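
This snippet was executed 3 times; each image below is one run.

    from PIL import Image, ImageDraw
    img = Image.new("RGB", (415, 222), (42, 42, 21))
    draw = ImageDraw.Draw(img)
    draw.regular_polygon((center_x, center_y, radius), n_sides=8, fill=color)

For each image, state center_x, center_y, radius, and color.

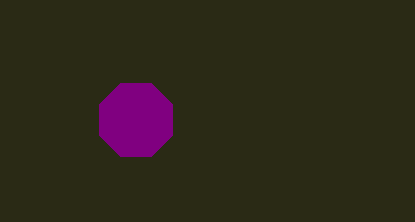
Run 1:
center_x = 136, center_y = 120, radius = 40, color = 'purple'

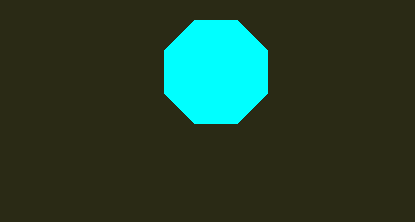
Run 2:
center_x = 216; center_y = 72; radius = 56; color = 'cyan'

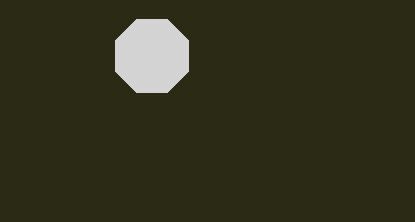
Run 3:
center_x = 152; center_y = 56; radius = 40; color = 'lightgray'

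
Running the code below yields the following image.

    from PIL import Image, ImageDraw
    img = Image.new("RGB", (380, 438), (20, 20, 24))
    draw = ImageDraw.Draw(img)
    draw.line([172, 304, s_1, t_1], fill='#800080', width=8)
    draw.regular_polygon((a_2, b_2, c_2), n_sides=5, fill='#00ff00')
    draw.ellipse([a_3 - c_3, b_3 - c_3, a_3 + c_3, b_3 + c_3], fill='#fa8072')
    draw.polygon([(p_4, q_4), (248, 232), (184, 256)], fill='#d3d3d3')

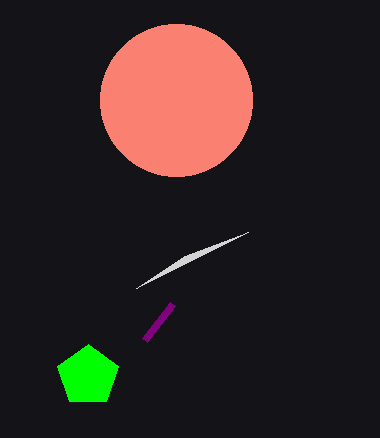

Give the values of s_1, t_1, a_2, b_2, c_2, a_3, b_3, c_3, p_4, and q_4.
s_1 = 144
t_1 = 340
a_2 = 88
b_2 = 376
c_2 = 32
a_3 = 176
b_3 = 100
c_3 = 76
p_4 = 136
q_4 = 288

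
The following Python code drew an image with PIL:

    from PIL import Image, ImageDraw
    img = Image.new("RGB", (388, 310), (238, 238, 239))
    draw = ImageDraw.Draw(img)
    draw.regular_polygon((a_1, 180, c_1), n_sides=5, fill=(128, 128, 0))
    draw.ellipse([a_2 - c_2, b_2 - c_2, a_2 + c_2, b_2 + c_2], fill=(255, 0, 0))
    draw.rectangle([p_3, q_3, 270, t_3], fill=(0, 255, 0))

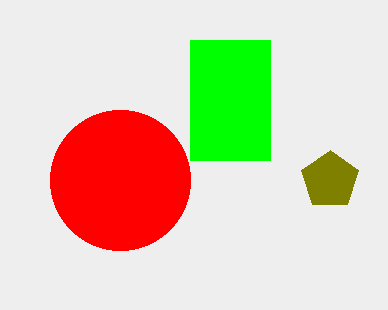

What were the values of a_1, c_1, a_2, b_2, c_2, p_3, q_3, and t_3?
a_1 = 330
c_1 = 30
a_2 = 120
b_2 = 180
c_2 = 70
p_3 = 190
q_3 = 40
t_3 = 160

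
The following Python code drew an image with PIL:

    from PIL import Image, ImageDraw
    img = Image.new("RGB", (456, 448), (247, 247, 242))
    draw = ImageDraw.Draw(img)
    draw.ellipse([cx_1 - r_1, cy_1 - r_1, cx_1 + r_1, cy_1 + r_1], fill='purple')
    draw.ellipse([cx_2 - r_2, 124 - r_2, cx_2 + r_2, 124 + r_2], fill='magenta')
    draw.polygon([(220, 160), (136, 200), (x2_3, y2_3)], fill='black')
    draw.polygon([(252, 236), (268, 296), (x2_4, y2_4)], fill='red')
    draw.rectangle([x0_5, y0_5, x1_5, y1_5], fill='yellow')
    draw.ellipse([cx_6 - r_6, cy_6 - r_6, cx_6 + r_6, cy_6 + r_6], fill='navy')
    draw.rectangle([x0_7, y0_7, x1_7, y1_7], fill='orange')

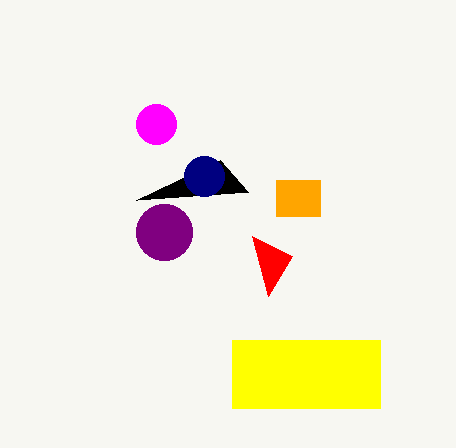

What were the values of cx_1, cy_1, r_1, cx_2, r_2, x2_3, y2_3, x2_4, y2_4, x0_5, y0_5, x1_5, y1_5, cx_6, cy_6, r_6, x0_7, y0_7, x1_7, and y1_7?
cx_1 = 164
cy_1 = 232
r_1 = 28
cx_2 = 156
r_2 = 20
x2_3 = 248
y2_3 = 192
x2_4 = 292
y2_4 = 256
x0_5 = 232
y0_5 = 340
x1_5 = 380
y1_5 = 408
cx_6 = 204
cy_6 = 176
r_6 = 20
x0_7 = 276
y0_7 = 180
x1_7 = 320
y1_7 = 216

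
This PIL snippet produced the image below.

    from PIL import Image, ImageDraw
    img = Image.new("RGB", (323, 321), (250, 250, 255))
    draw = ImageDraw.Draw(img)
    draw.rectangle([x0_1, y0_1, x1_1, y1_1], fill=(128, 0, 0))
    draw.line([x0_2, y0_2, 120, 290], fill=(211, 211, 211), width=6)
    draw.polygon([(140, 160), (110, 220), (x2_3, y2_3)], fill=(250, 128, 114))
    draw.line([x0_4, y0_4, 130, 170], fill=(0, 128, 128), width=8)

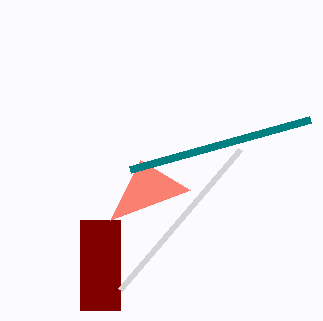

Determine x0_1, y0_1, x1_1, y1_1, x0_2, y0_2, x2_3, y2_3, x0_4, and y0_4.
x0_1 = 80
y0_1 = 220
x1_1 = 120
y1_1 = 310
x0_2 = 240
y0_2 = 150
x2_3 = 190
y2_3 = 190
x0_4 = 310
y0_4 = 120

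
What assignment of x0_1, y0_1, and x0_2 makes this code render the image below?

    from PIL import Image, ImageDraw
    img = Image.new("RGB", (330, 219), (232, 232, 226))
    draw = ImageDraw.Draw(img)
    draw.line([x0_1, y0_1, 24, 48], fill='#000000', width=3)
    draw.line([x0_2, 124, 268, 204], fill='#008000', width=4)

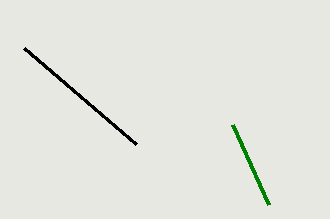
x0_1 = 136
y0_1 = 144
x0_2 = 232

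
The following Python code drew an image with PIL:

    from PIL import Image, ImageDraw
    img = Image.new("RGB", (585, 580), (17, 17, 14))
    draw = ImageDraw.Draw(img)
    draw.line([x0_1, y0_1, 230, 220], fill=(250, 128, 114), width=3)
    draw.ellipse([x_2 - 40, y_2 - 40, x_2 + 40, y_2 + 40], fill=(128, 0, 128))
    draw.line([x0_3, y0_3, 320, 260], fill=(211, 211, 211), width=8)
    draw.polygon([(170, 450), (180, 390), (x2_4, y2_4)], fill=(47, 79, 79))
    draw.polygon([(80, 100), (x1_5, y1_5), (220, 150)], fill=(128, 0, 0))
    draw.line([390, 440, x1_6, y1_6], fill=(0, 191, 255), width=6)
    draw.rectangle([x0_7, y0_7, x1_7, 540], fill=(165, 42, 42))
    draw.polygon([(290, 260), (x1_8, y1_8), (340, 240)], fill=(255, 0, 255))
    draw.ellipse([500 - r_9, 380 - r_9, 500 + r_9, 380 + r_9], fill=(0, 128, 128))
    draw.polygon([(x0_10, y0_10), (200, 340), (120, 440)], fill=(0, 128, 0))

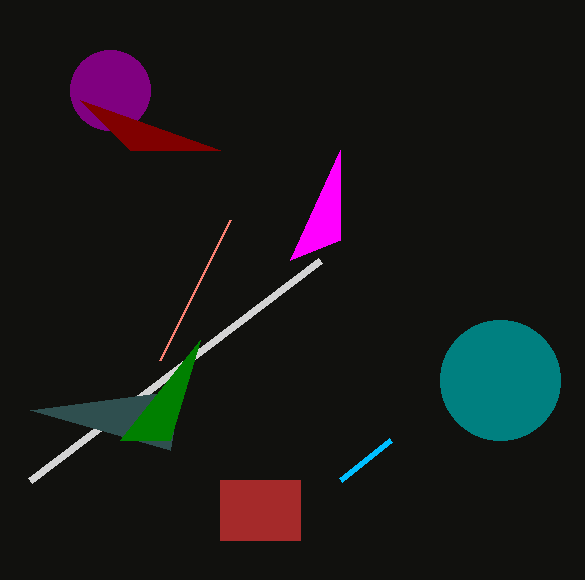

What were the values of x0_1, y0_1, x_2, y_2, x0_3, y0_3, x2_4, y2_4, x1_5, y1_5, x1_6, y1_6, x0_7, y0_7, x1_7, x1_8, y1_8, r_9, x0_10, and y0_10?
x0_1 = 160, y0_1 = 360, x_2 = 110, y_2 = 90, x0_3 = 30, y0_3 = 480, x2_4 = 30, y2_4 = 410, x1_5 = 130, y1_5 = 150, x1_6 = 340, y1_6 = 480, x0_7 = 220, y0_7 = 480, x1_7 = 300, x1_8 = 340, y1_8 = 150, r_9 = 60, x0_10 = 170, y0_10 = 440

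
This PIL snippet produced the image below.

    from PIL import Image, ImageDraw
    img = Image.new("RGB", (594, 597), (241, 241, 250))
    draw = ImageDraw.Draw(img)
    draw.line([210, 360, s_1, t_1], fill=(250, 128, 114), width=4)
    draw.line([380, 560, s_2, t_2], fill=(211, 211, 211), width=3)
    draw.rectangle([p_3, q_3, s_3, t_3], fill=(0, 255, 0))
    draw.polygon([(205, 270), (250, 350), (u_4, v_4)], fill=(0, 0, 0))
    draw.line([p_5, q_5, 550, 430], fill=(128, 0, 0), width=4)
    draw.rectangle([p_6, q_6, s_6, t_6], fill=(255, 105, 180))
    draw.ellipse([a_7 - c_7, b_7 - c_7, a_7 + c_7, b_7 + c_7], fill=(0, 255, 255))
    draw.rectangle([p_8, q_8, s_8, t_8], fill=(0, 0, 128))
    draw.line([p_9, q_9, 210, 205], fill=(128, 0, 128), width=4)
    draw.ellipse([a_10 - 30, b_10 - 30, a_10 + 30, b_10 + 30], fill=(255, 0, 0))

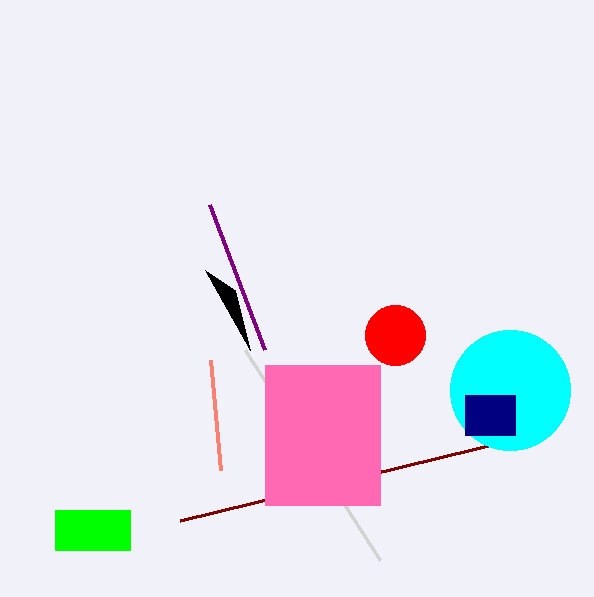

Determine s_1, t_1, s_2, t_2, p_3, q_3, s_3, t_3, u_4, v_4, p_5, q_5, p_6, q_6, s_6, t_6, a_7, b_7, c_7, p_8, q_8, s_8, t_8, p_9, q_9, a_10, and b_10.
s_1 = 220
t_1 = 470
s_2 = 245
t_2 = 350
p_3 = 55
q_3 = 510
s_3 = 130
t_3 = 550
u_4 = 235
v_4 = 290
p_5 = 180
q_5 = 520
p_6 = 265
q_6 = 365
s_6 = 380
t_6 = 505
a_7 = 510
b_7 = 390
c_7 = 60
p_8 = 465
q_8 = 395
s_8 = 515
t_8 = 435
p_9 = 265
q_9 = 350
a_10 = 395
b_10 = 335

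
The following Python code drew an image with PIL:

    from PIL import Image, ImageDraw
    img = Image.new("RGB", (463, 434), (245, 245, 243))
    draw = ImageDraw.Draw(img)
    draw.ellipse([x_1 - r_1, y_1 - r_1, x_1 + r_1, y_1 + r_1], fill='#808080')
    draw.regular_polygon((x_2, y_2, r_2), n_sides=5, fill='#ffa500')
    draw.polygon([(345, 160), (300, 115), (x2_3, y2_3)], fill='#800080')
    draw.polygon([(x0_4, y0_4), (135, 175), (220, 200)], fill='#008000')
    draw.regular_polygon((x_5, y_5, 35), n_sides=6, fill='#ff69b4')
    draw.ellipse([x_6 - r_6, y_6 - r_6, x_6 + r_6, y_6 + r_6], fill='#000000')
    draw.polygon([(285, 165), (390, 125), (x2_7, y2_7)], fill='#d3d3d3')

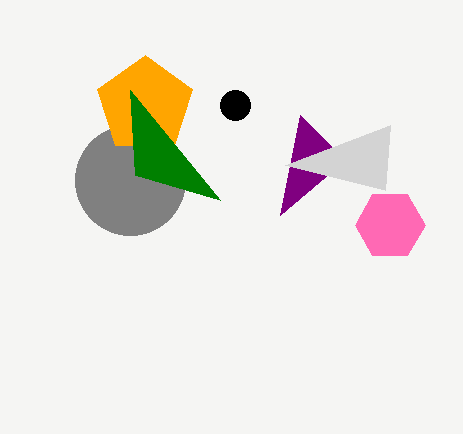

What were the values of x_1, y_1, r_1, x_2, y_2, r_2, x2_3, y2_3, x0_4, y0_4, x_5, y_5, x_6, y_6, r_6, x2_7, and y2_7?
x_1 = 130
y_1 = 180
r_1 = 55
x_2 = 145
y_2 = 105
r_2 = 50
x2_3 = 280
y2_3 = 215
x0_4 = 130
y0_4 = 90
x_5 = 390
y_5 = 225
x_6 = 235
y_6 = 105
r_6 = 15
x2_7 = 385
y2_7 = 190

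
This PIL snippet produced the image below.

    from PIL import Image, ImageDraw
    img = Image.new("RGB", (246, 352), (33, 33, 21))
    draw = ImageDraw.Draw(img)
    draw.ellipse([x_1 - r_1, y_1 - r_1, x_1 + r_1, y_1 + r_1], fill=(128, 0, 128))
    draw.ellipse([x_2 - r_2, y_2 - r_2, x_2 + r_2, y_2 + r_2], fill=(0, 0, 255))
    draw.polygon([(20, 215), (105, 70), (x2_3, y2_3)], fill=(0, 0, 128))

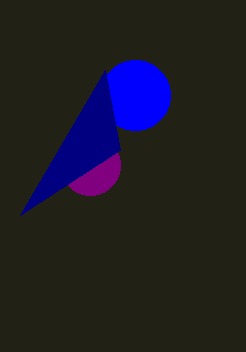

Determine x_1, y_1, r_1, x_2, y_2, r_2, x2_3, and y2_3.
x_1 = 90
y_1 = 165
r_1 = 30
x_2 = 135
y_2 = 95
r_2 = 35
x2_3 = 120
y2_3 = 150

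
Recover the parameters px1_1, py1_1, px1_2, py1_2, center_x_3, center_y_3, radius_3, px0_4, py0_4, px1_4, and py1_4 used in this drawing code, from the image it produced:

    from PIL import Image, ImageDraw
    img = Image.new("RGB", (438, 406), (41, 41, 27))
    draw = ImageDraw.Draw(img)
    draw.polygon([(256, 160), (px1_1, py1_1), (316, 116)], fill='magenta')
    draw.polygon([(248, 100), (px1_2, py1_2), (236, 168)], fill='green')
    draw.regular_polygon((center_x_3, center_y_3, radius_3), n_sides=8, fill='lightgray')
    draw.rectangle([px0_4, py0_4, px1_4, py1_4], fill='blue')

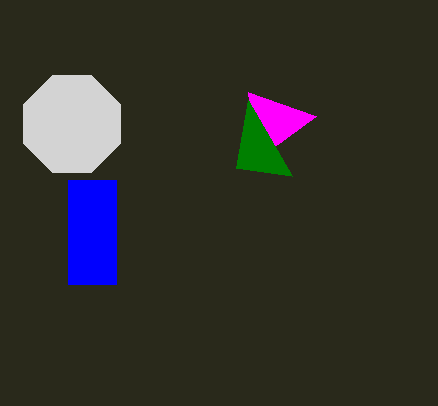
px1_1 = 248
py1_1 = 92
px1_2 = 292
py1_2 = 176
center_x_3 = 72
center_y_3 = 124
radius_3 = 52
px0_4 = 68
py0_4 = 180
px1_4 = 116
py1_4 = 284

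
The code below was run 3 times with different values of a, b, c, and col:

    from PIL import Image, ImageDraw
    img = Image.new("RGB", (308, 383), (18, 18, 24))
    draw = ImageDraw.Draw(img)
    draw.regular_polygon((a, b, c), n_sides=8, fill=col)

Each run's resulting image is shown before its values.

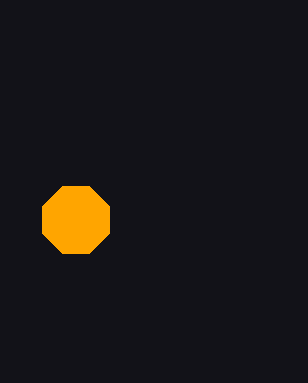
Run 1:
a = 76; b = 220; c = 36; col = 'orange'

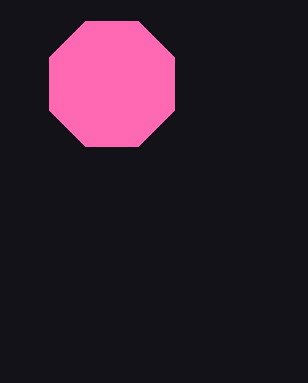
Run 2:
a = 112, b = 84, c = 68, col = 'hotpink'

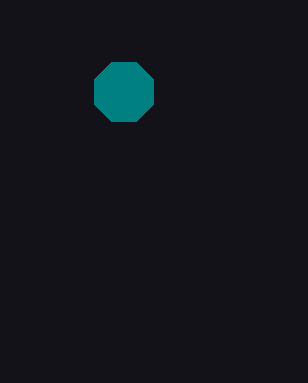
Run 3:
a = 124, b = 92, c = 32, col = 'teal'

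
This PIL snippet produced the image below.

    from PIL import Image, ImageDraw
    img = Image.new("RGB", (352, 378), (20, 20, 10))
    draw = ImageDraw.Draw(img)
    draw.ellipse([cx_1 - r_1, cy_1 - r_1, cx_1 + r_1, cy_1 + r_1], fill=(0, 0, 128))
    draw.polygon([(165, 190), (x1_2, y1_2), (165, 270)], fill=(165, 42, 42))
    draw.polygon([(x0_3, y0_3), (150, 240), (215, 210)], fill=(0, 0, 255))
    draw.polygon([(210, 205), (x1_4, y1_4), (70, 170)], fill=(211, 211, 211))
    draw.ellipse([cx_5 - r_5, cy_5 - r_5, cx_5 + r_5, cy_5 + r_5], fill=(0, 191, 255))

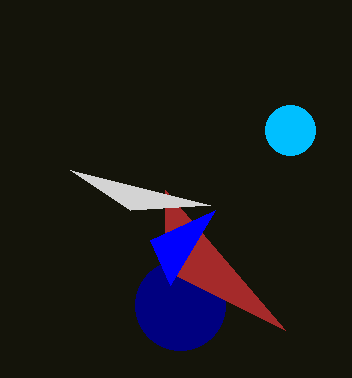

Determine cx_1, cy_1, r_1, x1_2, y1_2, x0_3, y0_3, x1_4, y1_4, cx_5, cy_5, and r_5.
cx_1 = 180
cy_1 = 305
r_1 = 45
x1_2 = 285
y1_2 = 330
x0_3 = 170
y0_3 = 285
x1_4 = 130
y1_4 = 210
cx_5 = 290
cy_5 = 130
r_5 = 25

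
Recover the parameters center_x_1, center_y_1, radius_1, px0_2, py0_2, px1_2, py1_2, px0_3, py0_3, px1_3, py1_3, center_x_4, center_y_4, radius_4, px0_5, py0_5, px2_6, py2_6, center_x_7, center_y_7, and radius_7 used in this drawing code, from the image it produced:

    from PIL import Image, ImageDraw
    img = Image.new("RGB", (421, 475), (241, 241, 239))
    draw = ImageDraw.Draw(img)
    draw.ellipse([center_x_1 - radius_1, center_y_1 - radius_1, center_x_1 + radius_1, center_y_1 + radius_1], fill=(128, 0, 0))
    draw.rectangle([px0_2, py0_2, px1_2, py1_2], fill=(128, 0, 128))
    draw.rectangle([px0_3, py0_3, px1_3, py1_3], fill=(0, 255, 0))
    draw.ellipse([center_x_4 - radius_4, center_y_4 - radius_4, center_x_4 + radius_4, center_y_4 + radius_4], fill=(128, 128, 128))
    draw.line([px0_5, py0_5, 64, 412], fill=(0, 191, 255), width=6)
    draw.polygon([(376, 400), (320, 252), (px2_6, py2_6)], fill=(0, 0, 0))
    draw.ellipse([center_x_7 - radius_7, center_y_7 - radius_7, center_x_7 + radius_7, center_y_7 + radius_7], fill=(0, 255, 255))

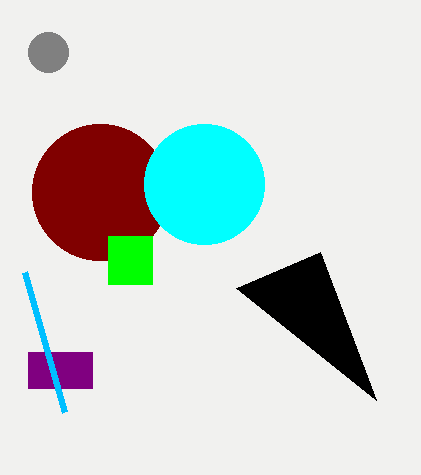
center_x_1 = 100, center_y_1 = 192, radius_1 = 68, px0_2 = 28, py0_2 = 352, px1_2 = 92, py1_2 = 388, px0_3 = 108, py0_3 = 236, px1_3 = 152, py1_3 = 284, center_x_4 = 48, center_y_4 = 52, radius_4 = 20, px0_5 = 24, py0_5 = 272, px2_6 = 236, py2_6 = 288, center_x_7 = 204, center_y_7 = 184, radius_7 = 60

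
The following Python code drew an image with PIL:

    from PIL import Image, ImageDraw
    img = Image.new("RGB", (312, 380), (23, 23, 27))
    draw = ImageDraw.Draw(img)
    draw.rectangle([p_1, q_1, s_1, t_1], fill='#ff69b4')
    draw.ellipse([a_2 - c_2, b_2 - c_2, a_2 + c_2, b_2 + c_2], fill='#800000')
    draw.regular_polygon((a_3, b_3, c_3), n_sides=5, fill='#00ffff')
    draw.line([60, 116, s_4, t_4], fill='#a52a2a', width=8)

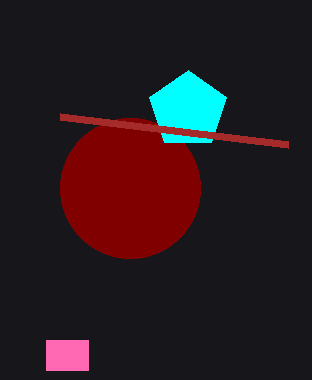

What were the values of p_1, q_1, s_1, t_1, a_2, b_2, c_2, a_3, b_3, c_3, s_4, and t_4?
p_1 = 46
q_1 = 340
s_1 = 88
t_1 = 370
a_2 = 130
b_2 = 188
c_2 = 70
a_3 = 188
b_3 = 110
c_3 = 40
s_4 = 288
t_4 = 144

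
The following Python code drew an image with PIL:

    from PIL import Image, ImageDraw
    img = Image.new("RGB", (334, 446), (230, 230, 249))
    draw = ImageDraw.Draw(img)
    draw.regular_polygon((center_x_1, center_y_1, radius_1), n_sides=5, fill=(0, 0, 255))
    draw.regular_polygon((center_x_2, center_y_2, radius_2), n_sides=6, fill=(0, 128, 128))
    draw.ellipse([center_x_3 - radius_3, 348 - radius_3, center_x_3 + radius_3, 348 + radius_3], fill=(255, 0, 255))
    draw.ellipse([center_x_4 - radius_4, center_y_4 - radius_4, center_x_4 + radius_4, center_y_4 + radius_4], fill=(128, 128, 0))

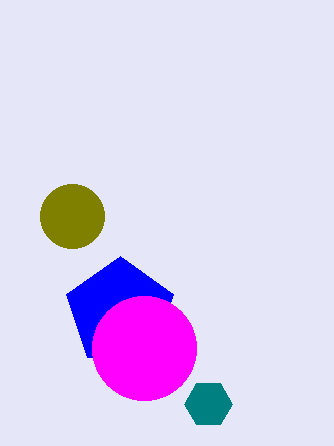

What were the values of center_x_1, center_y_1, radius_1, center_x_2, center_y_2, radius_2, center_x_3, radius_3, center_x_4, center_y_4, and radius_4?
center_x_1 = 120; center_y_1 = 312; radius_1 = 56; center_x_2 = 208; center_y_2 = 404; radius_2 = 24; center_x_3 = 144; radius_3 = 52; center_x_4 = 72; center_y_4 = 216; radius_4 = 32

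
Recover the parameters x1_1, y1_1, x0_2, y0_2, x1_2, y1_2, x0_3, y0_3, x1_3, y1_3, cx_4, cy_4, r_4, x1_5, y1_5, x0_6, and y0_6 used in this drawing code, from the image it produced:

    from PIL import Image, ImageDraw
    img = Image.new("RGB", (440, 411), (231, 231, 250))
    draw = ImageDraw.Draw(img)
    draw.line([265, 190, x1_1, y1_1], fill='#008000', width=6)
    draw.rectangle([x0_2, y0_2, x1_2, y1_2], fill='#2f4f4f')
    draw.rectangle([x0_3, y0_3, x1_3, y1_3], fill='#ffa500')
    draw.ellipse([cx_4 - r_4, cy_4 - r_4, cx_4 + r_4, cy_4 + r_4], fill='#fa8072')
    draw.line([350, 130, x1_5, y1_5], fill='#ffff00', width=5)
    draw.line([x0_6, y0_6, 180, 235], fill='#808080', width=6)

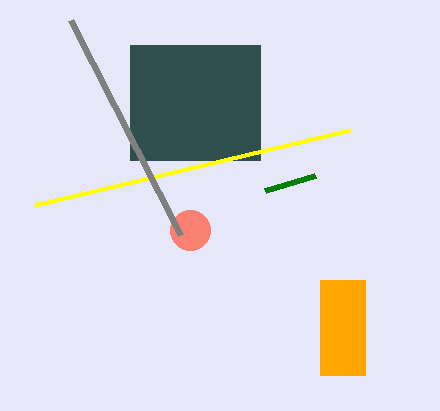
x1_1 = 315
y1_1 = 175
x0_2 = 130
y0_2 = 45
x1_2 = 260
y1_2 = 160
x0_3 = 320
y0_3 = 280
x1_3 = 365
y1_3 = 375
cx_4 = 190
cy_4 = 230
r_4 = 20
x1_5 = 35
y1_5 = 205
x0_6 = 70
y0_6 = 20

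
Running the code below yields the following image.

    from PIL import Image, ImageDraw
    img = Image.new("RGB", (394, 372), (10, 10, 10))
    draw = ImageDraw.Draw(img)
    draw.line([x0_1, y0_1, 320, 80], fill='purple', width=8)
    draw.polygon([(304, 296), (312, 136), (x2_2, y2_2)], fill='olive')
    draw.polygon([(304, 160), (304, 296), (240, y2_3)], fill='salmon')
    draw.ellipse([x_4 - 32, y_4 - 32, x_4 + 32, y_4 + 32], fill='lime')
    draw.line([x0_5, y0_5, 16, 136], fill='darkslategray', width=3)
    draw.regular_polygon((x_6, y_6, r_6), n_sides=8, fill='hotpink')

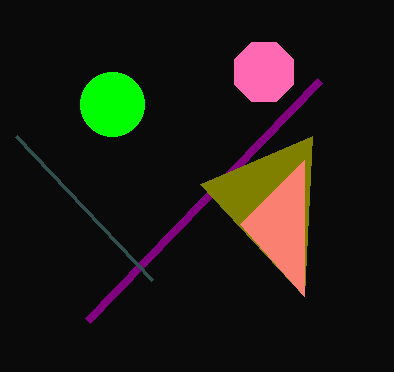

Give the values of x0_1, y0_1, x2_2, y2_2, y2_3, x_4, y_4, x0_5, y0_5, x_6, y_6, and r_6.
x0_1 = 88
y0_1 = 320
x2_2 = 200
y2_2 = 184
y2_3 = 224
x_4 = 112
y_4 = 104
x0_5 = 152
y0_5 = 280
x_6 = 264
y_6 = 72
r_6 = 32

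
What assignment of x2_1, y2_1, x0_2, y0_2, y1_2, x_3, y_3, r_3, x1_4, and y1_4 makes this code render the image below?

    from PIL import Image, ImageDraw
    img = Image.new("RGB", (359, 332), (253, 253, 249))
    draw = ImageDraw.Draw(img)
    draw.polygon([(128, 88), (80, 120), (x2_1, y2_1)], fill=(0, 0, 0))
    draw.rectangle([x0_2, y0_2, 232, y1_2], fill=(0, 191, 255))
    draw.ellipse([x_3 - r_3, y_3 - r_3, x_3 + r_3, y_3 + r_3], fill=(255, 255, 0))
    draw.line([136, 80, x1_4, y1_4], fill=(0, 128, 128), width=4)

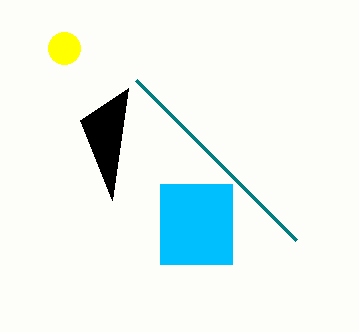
x2_1 = 112; y2_1 = 200; x0_2 = 160; y0_2 = 184; y1_2 = 264; x_3 = 64; y_3 = 48; r_3 = 16; x1_4 = 296; y1_4 = 240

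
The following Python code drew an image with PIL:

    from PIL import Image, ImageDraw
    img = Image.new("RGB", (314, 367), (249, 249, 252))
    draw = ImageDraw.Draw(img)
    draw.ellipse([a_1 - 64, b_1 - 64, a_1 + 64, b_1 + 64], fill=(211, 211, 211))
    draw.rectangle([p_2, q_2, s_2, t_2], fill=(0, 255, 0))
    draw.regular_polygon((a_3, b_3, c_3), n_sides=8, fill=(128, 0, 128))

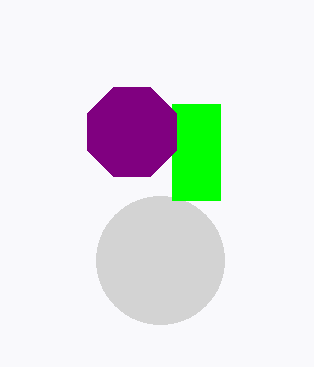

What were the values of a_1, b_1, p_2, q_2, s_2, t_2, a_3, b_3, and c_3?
a_1 = 160, b_1 = 260, p_2 = 172, q_2 = 104, s_2 = 220, t_2 = 200, a_3 = 132, b_3 = 132, c_3 = 48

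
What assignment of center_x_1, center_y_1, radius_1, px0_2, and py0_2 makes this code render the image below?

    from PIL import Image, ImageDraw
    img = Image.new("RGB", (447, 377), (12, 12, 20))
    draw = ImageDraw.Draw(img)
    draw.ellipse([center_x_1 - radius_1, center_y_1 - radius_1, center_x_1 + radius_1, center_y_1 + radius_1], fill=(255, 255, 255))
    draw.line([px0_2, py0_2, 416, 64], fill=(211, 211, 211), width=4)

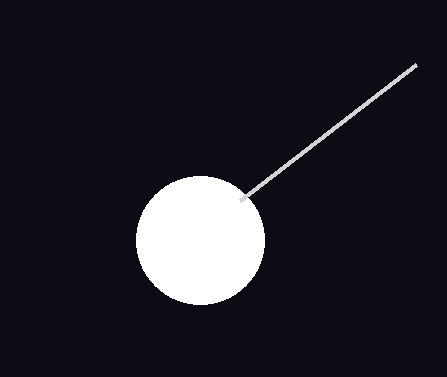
center_x_1 = 200, center_y_1 = 240, radius_1 = 64, px0_2 = 240, py0_2 = 200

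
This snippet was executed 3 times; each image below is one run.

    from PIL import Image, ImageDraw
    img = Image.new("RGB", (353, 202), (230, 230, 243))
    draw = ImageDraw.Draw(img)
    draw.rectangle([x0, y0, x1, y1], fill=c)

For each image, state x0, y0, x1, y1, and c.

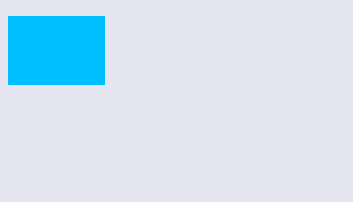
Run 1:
x0 = 8
y0 = 16
x1 = 104
y1 = 84
c = 'deepskyblue'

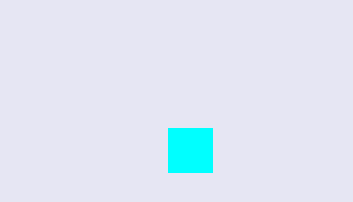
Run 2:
x0 = 168, y0 = 128, x1 = 212, y1 = 172, c = 'cyan'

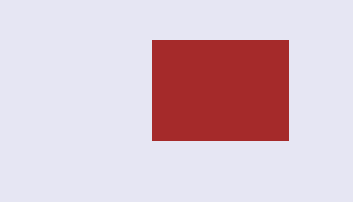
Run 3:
x0 = 152
y0 = 40
x1 = 288
y1 = 140
c = 'brown'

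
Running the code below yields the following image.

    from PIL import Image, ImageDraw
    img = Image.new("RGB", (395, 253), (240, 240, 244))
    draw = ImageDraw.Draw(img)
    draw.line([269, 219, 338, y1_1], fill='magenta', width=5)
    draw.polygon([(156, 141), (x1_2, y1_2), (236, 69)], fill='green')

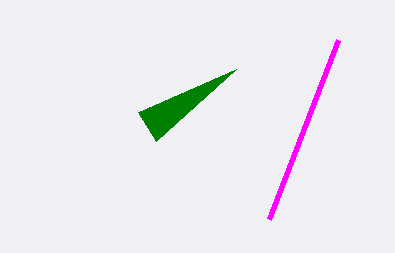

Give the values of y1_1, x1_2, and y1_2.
y1_1 = 40, x1_2 = 138, y1_2 = 112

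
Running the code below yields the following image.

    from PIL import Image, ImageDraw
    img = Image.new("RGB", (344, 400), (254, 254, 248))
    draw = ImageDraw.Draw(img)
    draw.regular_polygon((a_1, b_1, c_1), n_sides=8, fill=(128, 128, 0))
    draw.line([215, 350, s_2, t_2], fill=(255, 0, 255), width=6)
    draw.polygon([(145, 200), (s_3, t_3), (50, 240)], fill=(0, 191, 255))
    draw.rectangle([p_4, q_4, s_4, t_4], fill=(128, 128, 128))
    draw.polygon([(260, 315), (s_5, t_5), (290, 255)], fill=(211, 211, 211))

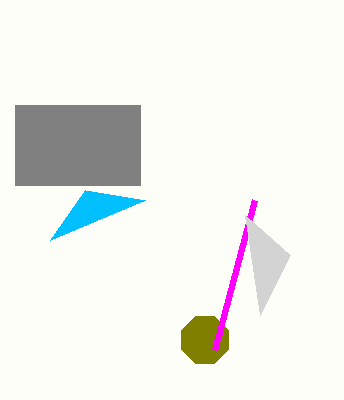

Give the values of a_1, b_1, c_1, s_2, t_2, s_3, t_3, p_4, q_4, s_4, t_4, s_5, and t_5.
a_1 = 205, b_1 = 340, c_1 = 25, s_2 = 255, t_2 = 200, s_3 = 85, t_3 = 190, p_4 = 15, q_4 = 105, s_4 = 140, t_4 = 185, s_5 = 245, t_5 = 215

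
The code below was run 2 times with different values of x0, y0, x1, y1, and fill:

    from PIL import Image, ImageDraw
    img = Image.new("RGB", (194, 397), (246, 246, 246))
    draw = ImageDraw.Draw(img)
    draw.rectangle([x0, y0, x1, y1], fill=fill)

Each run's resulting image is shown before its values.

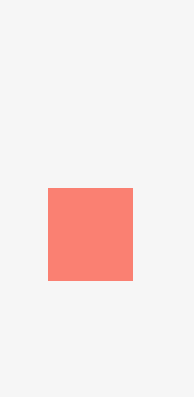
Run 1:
x0 = 48
y0 = 188
x1 = 132
y1 = 280
fill = 'salmon'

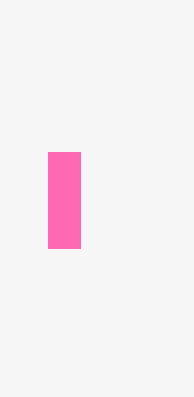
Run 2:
x0 = 48; y0 = 152; x1 = 80; y1 = 248; fill = 'hotpink'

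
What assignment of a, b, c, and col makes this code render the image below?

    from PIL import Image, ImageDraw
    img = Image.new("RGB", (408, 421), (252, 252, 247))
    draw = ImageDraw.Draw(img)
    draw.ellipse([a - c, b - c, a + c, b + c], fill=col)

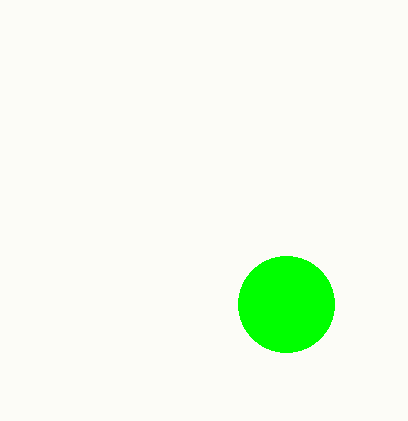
a = 286; b = 304; c = 48; col = 'lime'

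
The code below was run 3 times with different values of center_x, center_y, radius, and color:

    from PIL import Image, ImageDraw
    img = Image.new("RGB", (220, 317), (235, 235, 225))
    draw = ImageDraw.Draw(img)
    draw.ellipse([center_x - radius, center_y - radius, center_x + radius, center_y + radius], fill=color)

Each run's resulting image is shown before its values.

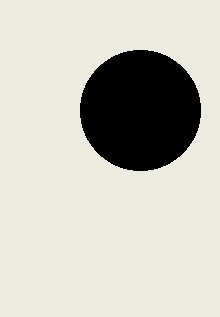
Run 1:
center_x = 140; center_y = 110; radius = 60; color = 'black'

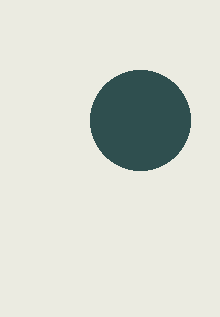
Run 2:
center_x = 140; center_y = 120; radius = 50; color = 'darkslategray'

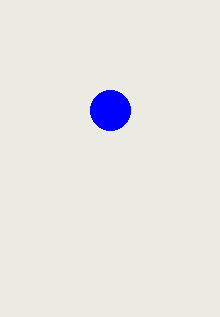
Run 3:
center_x = 110, center_y = 110, radius = 20, color = 'blue'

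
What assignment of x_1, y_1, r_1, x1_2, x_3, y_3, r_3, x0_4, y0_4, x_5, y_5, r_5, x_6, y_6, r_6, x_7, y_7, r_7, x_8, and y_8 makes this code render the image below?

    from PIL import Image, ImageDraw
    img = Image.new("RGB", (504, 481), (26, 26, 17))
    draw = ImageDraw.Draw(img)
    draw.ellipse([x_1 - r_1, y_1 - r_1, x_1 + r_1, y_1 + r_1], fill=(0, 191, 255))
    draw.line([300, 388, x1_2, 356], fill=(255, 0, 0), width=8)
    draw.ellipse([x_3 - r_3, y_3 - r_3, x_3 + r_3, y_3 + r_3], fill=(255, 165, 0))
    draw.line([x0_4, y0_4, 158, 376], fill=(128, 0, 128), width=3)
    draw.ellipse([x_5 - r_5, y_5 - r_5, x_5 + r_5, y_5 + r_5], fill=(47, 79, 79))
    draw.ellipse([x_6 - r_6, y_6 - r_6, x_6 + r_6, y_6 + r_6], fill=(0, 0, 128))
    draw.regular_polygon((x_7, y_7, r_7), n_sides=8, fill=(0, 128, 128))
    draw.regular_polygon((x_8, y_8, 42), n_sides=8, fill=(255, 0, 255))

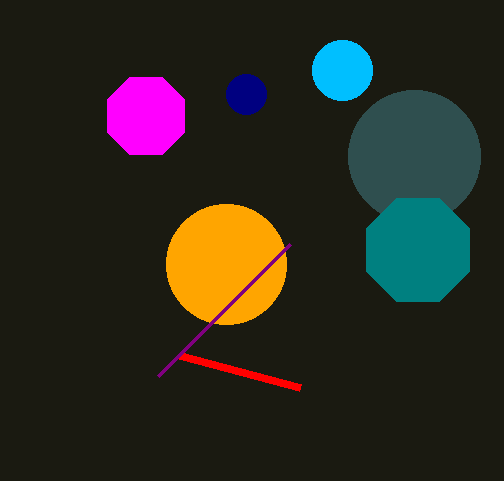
x_1 = 342; y_1 = 70; r_1 = 30; x1_2 = 180; x_3 = 226; y_3 = 264; r_3 = 60; x0_4 = 290; y0_4 = 244; x_5 = 414; y_5 = 156; r_5 = 66; x_6 = 246; y_6 = 94; r_6 = 20; x_7 = 418; y_7 = 250; r_7 = 56; x_8 = 146; y_8 = 116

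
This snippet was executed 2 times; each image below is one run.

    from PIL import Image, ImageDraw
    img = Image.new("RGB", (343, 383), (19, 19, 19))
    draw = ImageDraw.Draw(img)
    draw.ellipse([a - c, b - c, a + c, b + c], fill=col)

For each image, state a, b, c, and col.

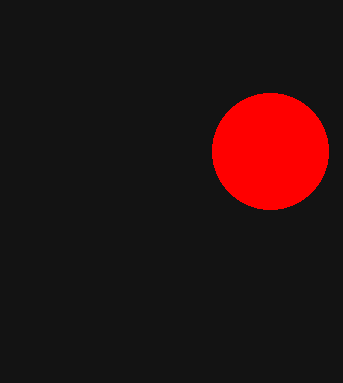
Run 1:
a = 270, b = 151, c = 58, col = 'red'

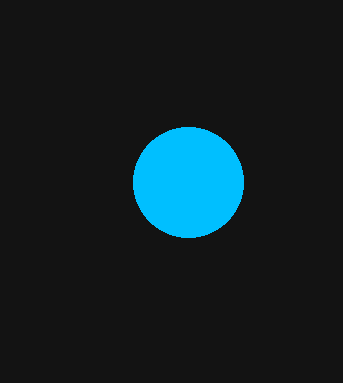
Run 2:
a = 188
b = 182
c = 55
col = 'deepskyblue'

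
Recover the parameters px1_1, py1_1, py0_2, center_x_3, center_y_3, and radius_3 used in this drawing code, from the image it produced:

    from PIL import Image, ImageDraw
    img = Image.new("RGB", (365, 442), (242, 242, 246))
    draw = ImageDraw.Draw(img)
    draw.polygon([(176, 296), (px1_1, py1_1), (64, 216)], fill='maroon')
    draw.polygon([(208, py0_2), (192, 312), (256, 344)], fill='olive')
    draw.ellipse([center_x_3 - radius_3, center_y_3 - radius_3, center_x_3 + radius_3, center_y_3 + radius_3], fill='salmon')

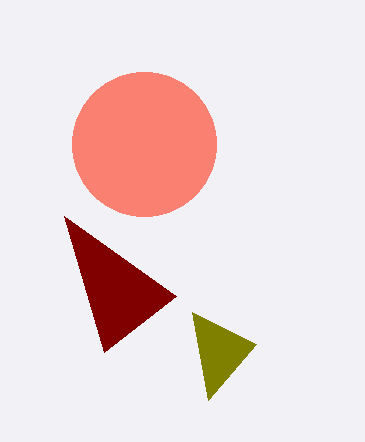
px1_1 = 104; py1_1 = 352; py0_2 = 400; center_x_3 = 144; center_y_3 = 144; radius_3 = 72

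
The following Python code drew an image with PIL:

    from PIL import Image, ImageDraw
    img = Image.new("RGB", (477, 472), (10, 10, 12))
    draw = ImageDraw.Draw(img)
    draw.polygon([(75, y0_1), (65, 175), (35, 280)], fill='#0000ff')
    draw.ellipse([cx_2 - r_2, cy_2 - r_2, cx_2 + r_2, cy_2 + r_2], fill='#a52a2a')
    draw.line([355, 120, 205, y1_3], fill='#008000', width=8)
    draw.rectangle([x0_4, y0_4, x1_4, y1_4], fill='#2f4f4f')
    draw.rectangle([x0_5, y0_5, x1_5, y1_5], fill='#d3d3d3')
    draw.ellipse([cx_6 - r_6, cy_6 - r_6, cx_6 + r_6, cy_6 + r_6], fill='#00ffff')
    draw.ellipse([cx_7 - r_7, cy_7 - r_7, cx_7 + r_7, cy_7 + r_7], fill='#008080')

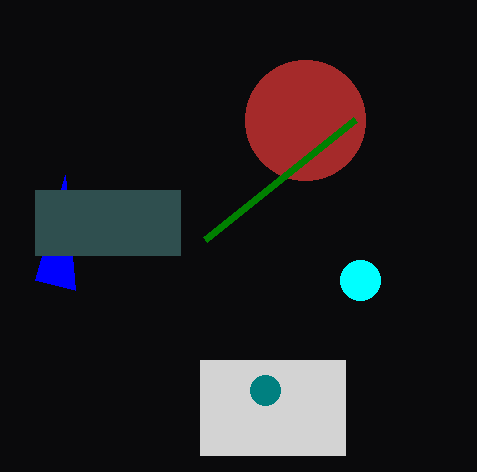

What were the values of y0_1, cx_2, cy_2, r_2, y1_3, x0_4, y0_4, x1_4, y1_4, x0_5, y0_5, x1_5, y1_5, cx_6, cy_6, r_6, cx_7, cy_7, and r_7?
y0_1 = 290, cx_2 = 305, cy_2 = 120, r_2 = 60, y1_3 = 240, x0_4 = 35, y0_4 = 190, x1_4 = 180, y1_4 = 255, x0_5 = 200, y0_5 = 360, x1_5 = 345, y1_5 = 455, cx_6 = 360, cy_6 = 280, r_6 = 20, cx_7 = 265, cy_7 = 390, r_7 = 15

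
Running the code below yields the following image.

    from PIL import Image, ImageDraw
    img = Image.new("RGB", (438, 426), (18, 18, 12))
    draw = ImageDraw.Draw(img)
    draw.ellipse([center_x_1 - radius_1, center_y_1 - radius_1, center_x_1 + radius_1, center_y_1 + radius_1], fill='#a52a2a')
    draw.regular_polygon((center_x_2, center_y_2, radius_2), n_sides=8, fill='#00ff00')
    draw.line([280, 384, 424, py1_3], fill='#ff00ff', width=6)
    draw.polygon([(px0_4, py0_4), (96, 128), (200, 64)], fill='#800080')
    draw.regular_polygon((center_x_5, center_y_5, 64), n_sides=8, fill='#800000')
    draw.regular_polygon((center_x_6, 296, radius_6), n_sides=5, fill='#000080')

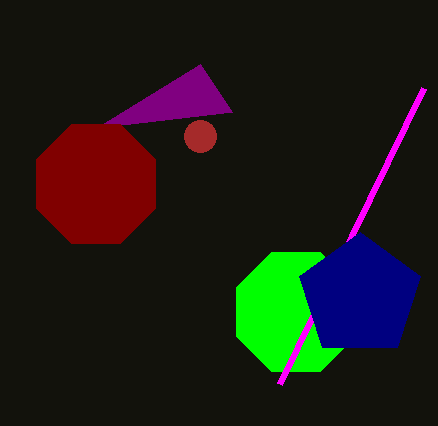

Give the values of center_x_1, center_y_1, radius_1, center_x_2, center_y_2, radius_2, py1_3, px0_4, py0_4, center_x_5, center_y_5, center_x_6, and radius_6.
center_x_1 = 200; center_y_1 = 136; radius_1 = 16; center_x_2 = 296; center_y_2 = 312; radius_2 = 64; py1_3 = 88; px0_4 = 232; py0_4 = 112; center_x_5 = 96; center_y_5 = 184; center_x_6 = 360; radius_6 = 64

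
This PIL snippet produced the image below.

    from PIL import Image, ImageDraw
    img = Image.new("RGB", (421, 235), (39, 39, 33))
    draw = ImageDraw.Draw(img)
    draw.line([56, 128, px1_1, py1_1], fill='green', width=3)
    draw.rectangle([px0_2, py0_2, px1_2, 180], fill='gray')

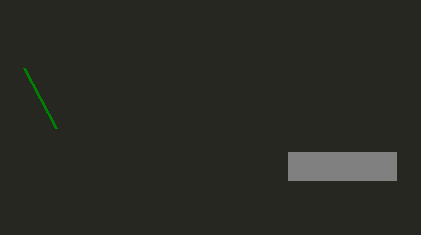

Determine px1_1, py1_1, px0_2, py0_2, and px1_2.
px1_1 = 24; py1_1 = 68; px0_2 = 288; py0_2 = 152; px1_2 = 396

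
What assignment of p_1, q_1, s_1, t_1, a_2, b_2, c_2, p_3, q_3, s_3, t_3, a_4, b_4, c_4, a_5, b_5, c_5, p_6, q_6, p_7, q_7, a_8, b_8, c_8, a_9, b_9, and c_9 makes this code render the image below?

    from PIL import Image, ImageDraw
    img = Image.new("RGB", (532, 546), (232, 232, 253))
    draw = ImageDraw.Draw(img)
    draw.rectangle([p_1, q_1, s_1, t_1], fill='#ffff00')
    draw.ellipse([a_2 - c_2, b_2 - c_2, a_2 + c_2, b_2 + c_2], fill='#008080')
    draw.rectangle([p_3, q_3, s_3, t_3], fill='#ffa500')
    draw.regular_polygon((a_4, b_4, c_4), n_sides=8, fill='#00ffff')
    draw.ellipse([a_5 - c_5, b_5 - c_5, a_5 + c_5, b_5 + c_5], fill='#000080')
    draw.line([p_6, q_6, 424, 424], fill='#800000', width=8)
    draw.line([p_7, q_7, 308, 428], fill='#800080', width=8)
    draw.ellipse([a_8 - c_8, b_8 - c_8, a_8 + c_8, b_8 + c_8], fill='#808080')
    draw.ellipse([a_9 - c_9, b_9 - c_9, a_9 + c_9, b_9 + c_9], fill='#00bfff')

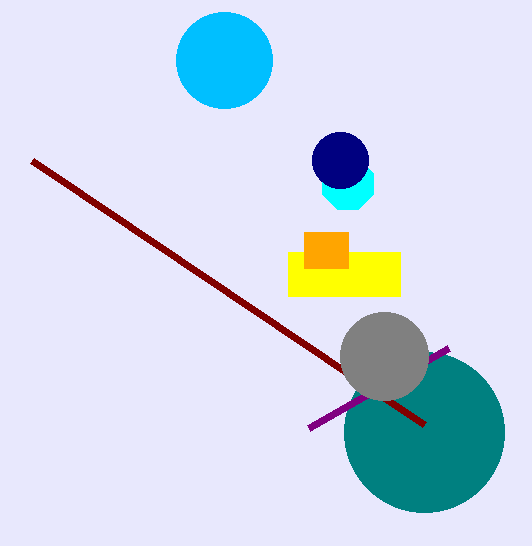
p_1 = 288
q_1 = 252
s_1 = 400
t_1 = 296
a_2 = 424
b_2 = 432
c_2 = 80
p_3 = 304
q_3 = 232
s_3 = 348
t_3 = 268
a_4 = 348
b_4 = 184
c_4 = 28
a_5 = 340
b_5 = 160
c_5 = 28
p_6 = 32
q_6 = 160
p_7 = 448
q_7 = 348
a_8 = 384
b_8 = 356
c_8 = 44
a_9 = 224
b_9 = 60
c_9 = 48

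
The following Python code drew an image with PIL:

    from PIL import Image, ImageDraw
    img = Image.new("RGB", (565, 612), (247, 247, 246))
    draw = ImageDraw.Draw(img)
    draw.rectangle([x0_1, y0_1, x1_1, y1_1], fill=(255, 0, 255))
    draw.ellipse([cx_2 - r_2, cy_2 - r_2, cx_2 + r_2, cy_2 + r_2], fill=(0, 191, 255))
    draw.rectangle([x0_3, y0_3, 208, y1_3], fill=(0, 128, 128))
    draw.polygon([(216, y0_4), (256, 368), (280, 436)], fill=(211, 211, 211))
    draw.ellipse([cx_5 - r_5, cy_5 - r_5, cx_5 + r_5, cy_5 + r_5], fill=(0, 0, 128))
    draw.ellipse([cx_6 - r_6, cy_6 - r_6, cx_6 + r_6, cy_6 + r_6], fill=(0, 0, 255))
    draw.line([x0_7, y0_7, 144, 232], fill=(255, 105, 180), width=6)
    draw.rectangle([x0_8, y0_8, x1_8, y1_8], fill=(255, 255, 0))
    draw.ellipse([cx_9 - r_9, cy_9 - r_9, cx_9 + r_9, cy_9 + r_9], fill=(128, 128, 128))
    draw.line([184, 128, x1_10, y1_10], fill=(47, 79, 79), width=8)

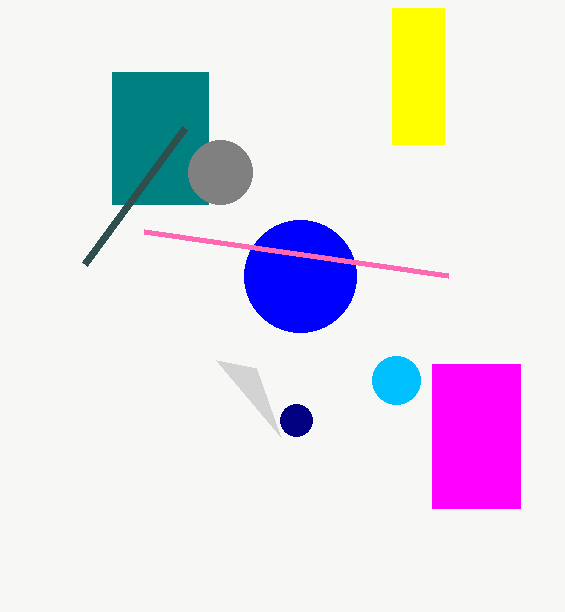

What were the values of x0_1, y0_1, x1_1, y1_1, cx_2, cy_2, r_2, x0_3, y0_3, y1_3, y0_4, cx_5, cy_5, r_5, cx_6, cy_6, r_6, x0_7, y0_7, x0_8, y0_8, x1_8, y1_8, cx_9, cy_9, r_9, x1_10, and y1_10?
x0_1 = 432; y0_1 = 364; x1_1 = 520; y1_1 = 508; cx_2 = 396; cy_2 = 380; r_2 = 24; x0_3 = 112; y0_3 = 72; y1_3 = 204; y0_4 = 360; cx_5 = 296; cy_5 = 420; r_5 = 16; cx_6 = 300; cy_6 = 276; r_6 = 56; x0_7 = 448; y0_7 = 276; x0_8 = 392; y0_8 = 8; x1_8 = 444; y1_8 = 144; cx_9 = 220; cy_9 = 172; r_9 = 32; x1_10 = 84; y1_10 = 264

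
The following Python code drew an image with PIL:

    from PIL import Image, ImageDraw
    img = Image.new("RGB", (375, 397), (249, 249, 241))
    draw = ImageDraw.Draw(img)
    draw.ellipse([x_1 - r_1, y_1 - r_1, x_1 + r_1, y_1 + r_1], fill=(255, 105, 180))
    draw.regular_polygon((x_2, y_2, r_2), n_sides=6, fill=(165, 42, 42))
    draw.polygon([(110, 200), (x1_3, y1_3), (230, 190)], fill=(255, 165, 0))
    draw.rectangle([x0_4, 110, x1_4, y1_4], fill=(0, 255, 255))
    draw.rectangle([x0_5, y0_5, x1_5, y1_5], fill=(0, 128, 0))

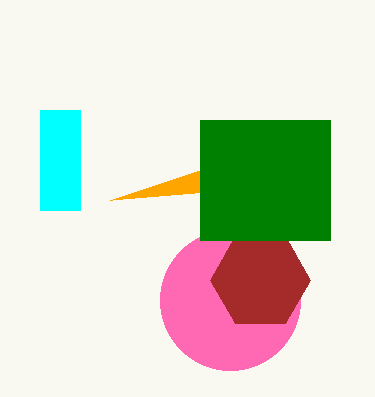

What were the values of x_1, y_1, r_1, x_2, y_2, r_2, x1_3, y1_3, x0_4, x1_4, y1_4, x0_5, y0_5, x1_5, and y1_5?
x_1 = 230; y_1 = 300; r_1 = 70; x_2 = 260; y_2 = 280; r_2 = 50; x1_3 = 200; y1_3 = 170; x0_4 = 40; x1_4 = 80; y1_4 = 210; x0_5 = 200; y0_5 = 120; x1_5 = 330; y1_5 = 240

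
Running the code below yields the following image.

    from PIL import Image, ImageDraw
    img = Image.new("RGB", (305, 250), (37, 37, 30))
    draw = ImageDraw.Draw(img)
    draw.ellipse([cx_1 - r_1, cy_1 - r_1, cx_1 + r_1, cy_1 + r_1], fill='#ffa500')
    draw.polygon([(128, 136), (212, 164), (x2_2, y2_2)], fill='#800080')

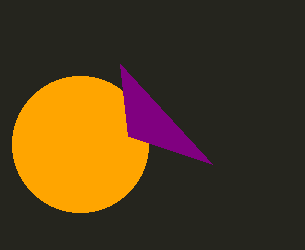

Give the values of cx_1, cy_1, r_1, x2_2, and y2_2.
cx_1 = 80
cy_1 = 144
r_1 = 68
x2_2 = 120
y2_2 = 64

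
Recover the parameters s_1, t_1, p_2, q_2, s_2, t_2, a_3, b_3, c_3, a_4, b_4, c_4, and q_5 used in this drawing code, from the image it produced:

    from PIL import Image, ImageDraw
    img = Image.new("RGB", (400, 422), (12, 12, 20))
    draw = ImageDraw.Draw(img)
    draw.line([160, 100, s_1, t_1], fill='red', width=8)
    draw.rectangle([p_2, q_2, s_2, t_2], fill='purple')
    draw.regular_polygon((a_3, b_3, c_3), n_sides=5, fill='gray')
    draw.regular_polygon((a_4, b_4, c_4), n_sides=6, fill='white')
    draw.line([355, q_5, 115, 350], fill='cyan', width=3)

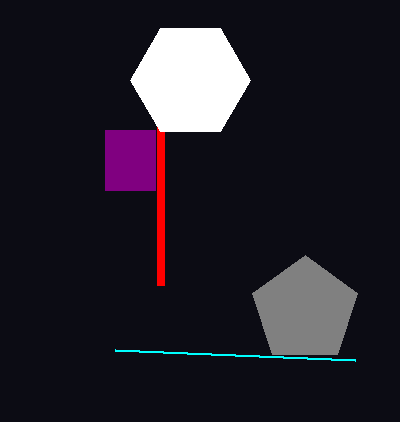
s_1 = 160; t_1 = 285; p_2 = 105; q_2 = 130; s_2 = 155; t_2 = 190; a_3 = 305; b_3 = 310; c_3 = 55; a_4 = 190; b_4 = 80; c_4 = 60; q_5 = 360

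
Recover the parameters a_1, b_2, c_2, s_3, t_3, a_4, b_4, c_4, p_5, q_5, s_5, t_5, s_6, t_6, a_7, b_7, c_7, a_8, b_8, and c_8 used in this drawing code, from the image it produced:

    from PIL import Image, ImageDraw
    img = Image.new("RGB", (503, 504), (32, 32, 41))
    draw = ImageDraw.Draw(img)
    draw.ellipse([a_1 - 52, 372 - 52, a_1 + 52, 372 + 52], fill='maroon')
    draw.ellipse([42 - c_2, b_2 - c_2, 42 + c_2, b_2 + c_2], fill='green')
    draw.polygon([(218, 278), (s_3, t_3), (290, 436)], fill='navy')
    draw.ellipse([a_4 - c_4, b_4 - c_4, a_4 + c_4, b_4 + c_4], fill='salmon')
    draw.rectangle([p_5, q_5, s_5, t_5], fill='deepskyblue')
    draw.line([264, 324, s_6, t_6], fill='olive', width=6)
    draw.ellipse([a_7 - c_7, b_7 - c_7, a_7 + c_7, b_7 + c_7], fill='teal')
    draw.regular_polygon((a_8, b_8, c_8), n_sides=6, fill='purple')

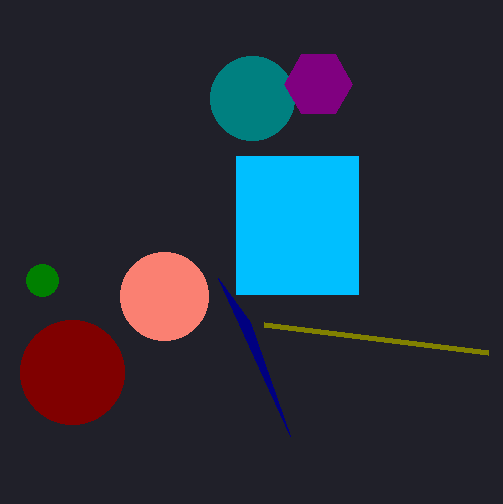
a_1 = 72
b_2 = 280
c_2 = 16
s_3 = 250
t_3 = 322
a_4 = 164
b_4 = 296
c_4 = 44
p_5 = 236
q_5 = 156
s_5 = 358
t_5 = 294
s_6 = 488
t_6 = 352
a_7 = 252
b_7 = 98
c_7 = 42
a_8 = 318
b_8 = 84
c_8 = 34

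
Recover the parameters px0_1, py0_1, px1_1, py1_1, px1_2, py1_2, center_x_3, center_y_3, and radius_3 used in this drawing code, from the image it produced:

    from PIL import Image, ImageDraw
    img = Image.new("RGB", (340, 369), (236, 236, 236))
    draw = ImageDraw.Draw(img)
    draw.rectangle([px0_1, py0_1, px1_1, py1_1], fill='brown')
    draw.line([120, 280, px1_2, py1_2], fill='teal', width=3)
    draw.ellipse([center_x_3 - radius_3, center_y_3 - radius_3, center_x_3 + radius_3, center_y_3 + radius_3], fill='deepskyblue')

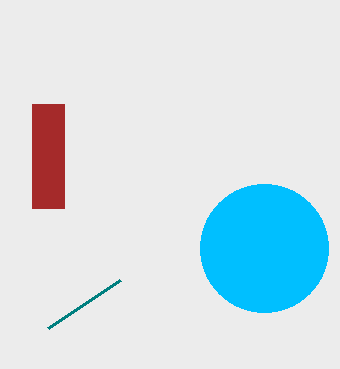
px0_1 = 32, py0_1 = 104, px1_1 = 64, py1_1 = 208, px1_2 = 48, py1_2 = 328, center_x_3 = 264, center_y_3 = 248, radius_3 = 64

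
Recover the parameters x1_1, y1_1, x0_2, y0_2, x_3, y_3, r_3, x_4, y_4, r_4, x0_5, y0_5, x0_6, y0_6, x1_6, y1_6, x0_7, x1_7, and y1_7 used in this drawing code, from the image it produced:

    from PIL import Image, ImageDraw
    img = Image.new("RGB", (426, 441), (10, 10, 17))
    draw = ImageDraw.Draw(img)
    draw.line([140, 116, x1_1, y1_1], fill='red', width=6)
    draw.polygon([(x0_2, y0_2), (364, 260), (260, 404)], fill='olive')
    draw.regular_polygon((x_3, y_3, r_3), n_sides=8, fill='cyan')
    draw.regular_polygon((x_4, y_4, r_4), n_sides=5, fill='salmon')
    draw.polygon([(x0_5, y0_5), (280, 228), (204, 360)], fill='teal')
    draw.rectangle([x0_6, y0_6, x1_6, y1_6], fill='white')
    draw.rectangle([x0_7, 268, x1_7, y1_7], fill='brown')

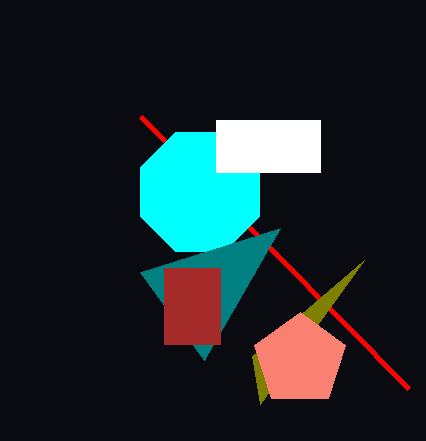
x1_1 = 408; y1_1 = 388; x0_2 = 252; y0_2 = 356; x_3 = 200; y_3 = 192; r_3 = 64; x_4 = 300; y_4 = 360; r_4 = 48; x0_5 = 140; y0_5 = 272; x0_6 = 216; y0_6 = 120; x1_6 = 320; y1_6 = 172; x0_7 = 164; x1_7 = 220; y1_7 = 344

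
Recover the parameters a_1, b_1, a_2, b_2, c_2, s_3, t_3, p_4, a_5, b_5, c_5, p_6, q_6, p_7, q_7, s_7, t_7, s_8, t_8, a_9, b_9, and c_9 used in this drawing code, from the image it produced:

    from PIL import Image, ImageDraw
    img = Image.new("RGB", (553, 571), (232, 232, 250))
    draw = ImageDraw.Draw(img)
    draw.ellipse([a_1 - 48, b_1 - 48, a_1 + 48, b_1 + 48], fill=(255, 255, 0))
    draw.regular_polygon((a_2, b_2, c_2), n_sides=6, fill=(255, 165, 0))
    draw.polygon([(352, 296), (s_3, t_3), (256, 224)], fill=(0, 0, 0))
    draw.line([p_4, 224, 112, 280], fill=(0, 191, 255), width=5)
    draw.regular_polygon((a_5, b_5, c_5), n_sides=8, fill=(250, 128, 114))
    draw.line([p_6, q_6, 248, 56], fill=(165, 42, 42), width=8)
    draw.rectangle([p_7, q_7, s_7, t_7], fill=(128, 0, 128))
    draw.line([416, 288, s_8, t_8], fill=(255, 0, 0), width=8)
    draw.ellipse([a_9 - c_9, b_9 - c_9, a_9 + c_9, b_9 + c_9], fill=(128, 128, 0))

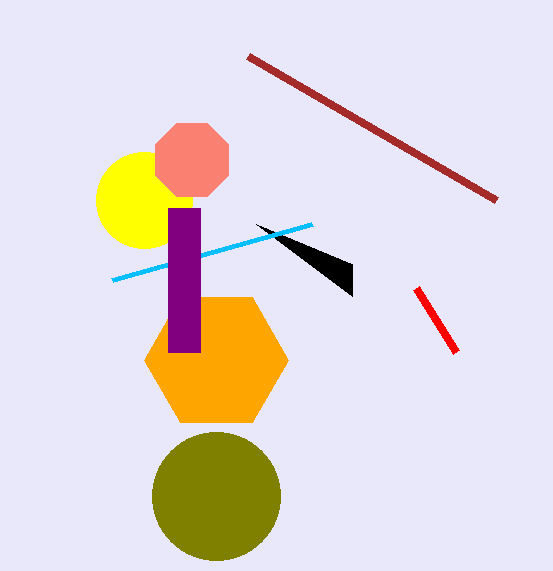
a_1 = 144; b_1 = 200; a_2 = 216; b_2 = 360; c_2 = 72; s_3 = 352; t_3 = 264; p_4 = 312; a_5 = 192; b_5 = 160; c_5 = 40; p_6 = 496; q_6 = 200; p_7 = 168; q_7 = 208; s_7 = 200; t_7 = 352; s_8 = 456; t_8 = 352; a_9 = 216; b_9 = 496; c_9 = 64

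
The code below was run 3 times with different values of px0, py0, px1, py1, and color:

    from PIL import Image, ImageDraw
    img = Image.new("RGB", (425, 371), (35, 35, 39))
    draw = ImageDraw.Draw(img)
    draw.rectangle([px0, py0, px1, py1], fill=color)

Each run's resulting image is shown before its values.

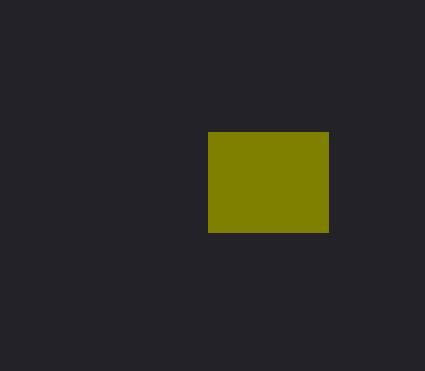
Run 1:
px0 = 208; py0 = 132; px1 = 328; py1 = 232; color = 'olive'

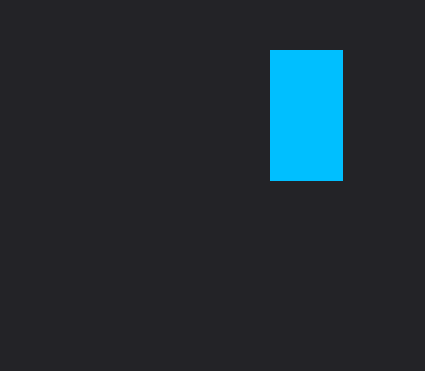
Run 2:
px0 = 270, py0 = 50, px1 = 342, py1 = 180, color = 'deepskyblue'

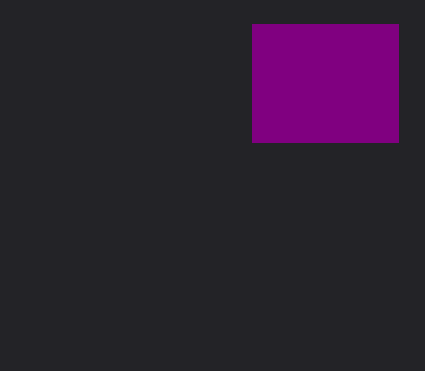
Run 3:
px0 = 252; py0 = 24; px1 = 398; py1 = 142; color = 'purple'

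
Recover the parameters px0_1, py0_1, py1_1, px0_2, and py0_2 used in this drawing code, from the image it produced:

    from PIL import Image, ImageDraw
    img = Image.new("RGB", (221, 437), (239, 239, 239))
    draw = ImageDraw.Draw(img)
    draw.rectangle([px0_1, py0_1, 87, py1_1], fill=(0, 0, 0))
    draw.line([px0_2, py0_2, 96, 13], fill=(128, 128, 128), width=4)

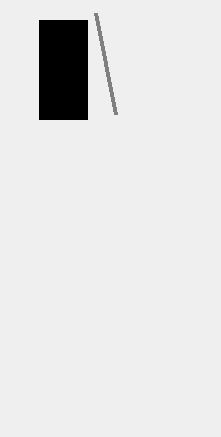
px0_1 = 39, py0_1 = 20, py1_1 = 119, px0_2 = 116, py0_2 = 114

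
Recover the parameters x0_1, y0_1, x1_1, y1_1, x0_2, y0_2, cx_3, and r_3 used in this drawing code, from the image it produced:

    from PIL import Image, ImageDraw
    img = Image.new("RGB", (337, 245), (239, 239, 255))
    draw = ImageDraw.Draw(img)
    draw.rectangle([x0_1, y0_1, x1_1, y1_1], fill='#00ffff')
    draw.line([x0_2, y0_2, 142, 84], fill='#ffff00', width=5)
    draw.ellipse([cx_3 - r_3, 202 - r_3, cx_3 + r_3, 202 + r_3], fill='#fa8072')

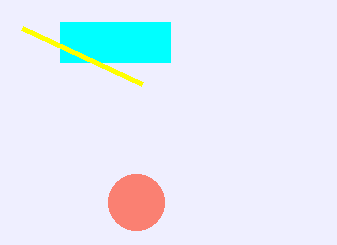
x0_1 = 60, y0_1 = 22, x1_1 = 170, y1_1 = 62, x0_2 = 22, y0_2 = 28, cx_3 = 136, r_3 = 28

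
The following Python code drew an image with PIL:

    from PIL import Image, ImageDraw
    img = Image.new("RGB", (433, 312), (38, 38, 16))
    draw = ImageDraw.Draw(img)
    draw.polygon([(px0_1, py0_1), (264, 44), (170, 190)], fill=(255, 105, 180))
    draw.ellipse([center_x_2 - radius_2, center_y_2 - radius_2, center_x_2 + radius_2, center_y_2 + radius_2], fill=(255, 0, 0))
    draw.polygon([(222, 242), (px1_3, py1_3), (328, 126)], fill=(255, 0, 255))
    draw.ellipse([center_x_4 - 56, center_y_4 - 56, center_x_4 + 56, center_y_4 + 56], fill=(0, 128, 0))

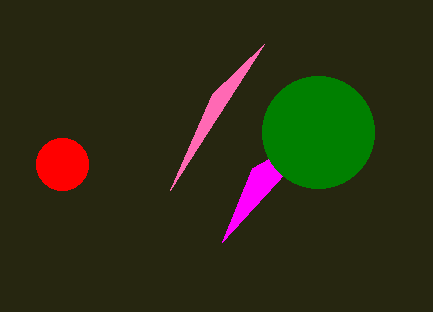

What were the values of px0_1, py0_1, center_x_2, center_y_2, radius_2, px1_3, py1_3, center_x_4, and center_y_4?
px0_1 = 212
py0_1 = 94
center_x_2 = 62
center_y_2 = 164
radius_2 = 26
px1_3 = 252
py1_3 = 168
center_x_4 = 318
center_y_4 = 132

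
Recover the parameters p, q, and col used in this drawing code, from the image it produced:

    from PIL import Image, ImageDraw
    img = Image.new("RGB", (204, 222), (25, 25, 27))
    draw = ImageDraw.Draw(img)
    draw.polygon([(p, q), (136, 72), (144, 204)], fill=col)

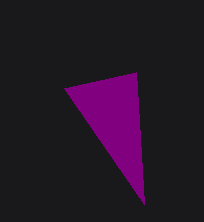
p = 64, q = 88, col = 'purple'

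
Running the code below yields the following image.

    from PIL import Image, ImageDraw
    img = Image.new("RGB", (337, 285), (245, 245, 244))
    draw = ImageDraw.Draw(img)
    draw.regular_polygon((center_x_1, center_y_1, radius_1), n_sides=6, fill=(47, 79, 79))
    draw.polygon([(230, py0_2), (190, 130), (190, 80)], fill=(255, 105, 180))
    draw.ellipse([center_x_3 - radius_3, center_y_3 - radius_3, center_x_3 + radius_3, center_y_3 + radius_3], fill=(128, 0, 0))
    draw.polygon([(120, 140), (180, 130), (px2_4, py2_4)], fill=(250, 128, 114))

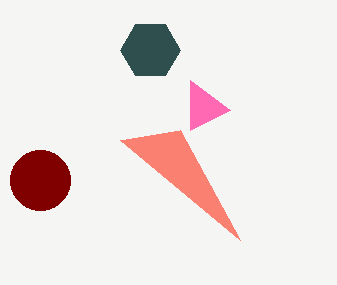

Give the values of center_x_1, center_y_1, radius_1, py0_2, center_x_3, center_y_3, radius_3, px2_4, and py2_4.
center_x_1 = 150, center_y_1 = 50, radius_1 = 30, py0_2 = 110, center_x_3 = 40, center_y_3 = 180, radius_3 = 30, px2_4 = 240, py2_4 = 240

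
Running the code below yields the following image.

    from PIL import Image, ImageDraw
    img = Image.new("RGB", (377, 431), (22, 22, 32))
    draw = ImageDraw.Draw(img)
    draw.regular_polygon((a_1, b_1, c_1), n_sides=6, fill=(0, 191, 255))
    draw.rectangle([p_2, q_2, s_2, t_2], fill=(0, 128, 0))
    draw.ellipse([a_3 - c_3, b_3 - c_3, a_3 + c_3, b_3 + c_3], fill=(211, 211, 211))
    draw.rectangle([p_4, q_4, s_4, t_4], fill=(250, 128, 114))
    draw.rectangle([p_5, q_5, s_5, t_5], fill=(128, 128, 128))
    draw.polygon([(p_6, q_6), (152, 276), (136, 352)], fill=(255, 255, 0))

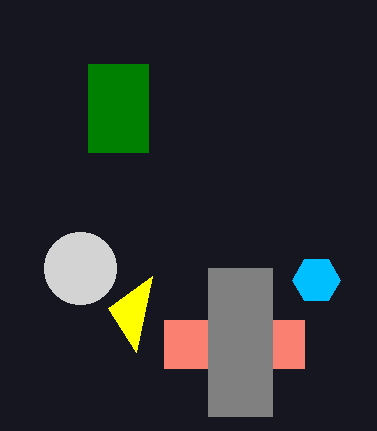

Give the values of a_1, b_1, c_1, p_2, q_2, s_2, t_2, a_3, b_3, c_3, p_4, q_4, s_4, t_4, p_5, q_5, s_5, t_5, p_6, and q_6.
a_1 = 316, b_1 = 280, c_1 = 24, p_2 = 88, q_2 = 64, s_2 = 148, t_2 = 152, a_3 = 80, b_3 = 268, c_3 = 36, p_4 = 164, q_4 = 320, s_4 = 304, t_4 = 368, p_5 = 208, q_5 = 268, s_5 = 272, t_5 = 416, p_6 = 108, q_6 = 308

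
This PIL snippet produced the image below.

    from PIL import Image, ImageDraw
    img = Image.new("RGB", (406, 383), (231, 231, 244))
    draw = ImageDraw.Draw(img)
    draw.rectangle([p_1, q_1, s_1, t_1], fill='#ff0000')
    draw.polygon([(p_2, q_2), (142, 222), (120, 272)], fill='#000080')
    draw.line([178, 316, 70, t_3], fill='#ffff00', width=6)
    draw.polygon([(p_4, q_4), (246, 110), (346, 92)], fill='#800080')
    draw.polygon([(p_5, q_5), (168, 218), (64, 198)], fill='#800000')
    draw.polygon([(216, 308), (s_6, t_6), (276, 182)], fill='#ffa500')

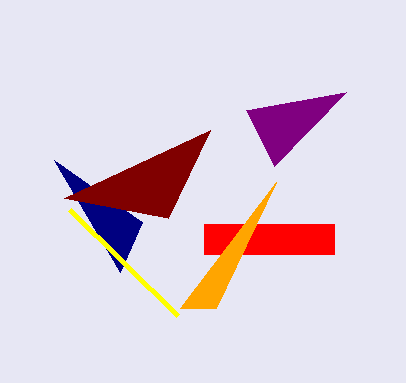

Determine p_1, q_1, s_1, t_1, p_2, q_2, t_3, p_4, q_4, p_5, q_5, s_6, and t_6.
p_1 = 204; q_1 = 224; s_1 = 334; t_1 = 254; p_2 = 54; q_2 = 160; t_3 = 210; p_4 = 274; q_4 = 166; p_5 = 210; q_5 = 130; s_6 = 180; t_6 = 308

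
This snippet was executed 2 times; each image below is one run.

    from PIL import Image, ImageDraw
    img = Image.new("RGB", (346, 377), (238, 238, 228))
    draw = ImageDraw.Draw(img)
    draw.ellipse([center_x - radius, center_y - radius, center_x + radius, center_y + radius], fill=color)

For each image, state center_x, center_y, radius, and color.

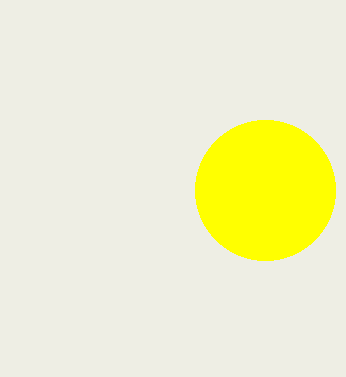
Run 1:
center_x = 265; center_y = 190; radius = 70; color = 'yellow'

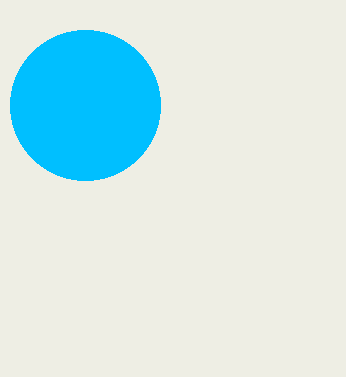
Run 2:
center_x = 85
center_y = 105
radius = 75
color = 'deepskyblue'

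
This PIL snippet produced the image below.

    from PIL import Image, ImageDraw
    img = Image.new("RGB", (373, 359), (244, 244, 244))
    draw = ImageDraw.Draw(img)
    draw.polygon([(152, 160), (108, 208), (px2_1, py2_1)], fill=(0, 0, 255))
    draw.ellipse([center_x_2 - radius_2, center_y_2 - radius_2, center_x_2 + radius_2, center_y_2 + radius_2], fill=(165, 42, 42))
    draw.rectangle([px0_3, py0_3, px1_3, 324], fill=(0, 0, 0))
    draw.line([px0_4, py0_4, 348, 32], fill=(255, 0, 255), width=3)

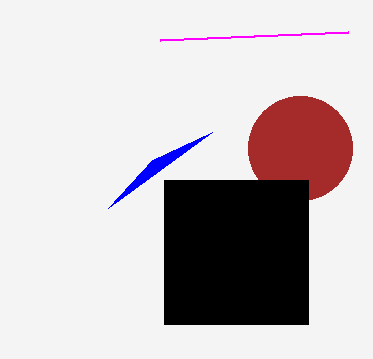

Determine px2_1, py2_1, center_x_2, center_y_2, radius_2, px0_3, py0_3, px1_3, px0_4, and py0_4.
px2_1 = 212; py2_1 = 132; center_x_2 = 300; center_y_2 = 148; radius_2 = 52; px0_3 = 164; py0_3 = 180; px1_3 = 308; px0_4 = 160; py0_4 = 40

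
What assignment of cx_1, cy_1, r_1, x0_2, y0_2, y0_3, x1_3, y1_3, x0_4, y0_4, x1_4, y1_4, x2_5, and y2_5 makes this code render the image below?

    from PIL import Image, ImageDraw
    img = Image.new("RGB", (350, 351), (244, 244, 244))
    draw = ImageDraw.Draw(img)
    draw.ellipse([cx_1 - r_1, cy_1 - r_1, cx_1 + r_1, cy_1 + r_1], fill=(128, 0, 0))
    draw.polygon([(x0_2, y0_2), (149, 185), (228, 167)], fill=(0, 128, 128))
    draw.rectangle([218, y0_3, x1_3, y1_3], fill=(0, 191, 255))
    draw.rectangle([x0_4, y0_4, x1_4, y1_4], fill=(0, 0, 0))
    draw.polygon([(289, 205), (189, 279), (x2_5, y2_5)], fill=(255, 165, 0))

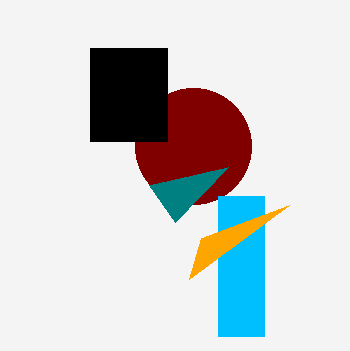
cx_1 = 193
cy_1 = 146
r_1 = 58
x0_2 = 175
y0_2 = 222
y0_3 = 196
x1_3 = 264
y1_3 = 336
x0_4 = 90
y0_4 = 48
x1_4 = 167
y1_4 = 141
x2_5 = 201
y2_5 = 238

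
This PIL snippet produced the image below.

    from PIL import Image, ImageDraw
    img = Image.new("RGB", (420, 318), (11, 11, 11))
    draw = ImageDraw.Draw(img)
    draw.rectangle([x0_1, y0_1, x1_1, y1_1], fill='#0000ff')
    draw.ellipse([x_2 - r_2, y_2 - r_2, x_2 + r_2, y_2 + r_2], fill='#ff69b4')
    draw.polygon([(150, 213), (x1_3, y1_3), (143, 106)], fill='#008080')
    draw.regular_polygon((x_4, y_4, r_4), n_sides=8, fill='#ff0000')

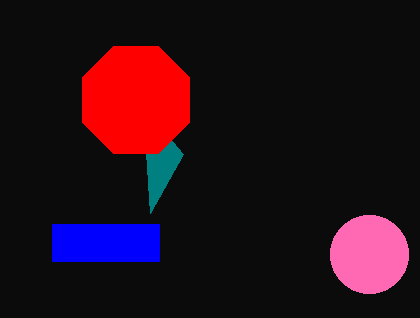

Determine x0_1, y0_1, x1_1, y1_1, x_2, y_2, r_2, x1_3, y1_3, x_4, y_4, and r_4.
x0_1 = 52; y0_1 = 224; x1_1 = 159; y1_1 = 261; x_2 = 369; y_2 = 254; r_2 = 39; x1_3 = 183; y1_3 = 154; x_4 = 136; y_4 = 100; r_4 = 58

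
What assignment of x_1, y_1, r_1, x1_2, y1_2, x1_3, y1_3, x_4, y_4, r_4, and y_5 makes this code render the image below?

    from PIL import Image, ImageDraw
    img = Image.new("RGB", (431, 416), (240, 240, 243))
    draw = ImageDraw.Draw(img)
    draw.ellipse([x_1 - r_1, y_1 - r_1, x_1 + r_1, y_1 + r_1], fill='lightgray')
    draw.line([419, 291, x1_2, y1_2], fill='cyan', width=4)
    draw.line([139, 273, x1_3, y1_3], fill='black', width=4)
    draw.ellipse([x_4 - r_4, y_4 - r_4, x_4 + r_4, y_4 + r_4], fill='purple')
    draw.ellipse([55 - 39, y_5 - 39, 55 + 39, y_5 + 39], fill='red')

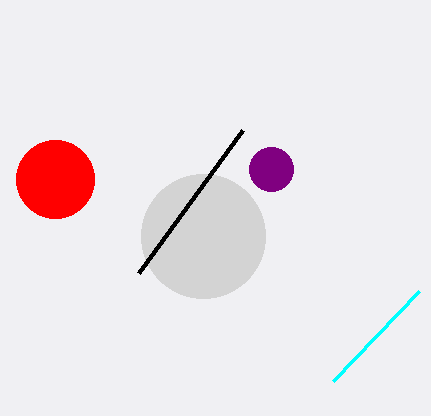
x_1 = 203, y_1 = 236, r_1 = 62, x1_2 = 333, y1_2 = 381, x1_3 = 243, y1_3 = 130, x_4 = 271, y_4 = 169, r_4 = 22, y_5 = 179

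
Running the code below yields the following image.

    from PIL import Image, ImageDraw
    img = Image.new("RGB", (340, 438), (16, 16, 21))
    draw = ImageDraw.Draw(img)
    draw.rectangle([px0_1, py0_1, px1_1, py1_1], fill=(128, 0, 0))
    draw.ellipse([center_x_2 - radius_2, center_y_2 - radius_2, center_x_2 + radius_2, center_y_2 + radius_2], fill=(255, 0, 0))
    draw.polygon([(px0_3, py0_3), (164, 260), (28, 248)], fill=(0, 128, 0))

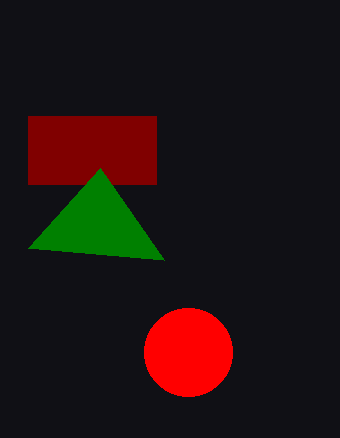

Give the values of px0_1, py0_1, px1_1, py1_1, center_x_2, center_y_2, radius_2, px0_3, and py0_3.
px0_1 = 28; py0_1 = 116; px1_1 = 156; py1_1 = 184; center_x_2 = 188; center_y_2 = 352; radius_2 = 44; px0_3 = 100; py0_3 = 168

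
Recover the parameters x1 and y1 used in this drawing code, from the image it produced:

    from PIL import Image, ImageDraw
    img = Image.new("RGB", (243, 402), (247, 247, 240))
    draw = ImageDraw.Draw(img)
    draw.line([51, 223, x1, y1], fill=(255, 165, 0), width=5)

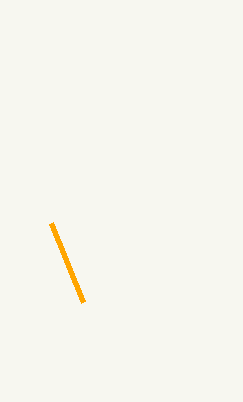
x1 = 83, y1 = 302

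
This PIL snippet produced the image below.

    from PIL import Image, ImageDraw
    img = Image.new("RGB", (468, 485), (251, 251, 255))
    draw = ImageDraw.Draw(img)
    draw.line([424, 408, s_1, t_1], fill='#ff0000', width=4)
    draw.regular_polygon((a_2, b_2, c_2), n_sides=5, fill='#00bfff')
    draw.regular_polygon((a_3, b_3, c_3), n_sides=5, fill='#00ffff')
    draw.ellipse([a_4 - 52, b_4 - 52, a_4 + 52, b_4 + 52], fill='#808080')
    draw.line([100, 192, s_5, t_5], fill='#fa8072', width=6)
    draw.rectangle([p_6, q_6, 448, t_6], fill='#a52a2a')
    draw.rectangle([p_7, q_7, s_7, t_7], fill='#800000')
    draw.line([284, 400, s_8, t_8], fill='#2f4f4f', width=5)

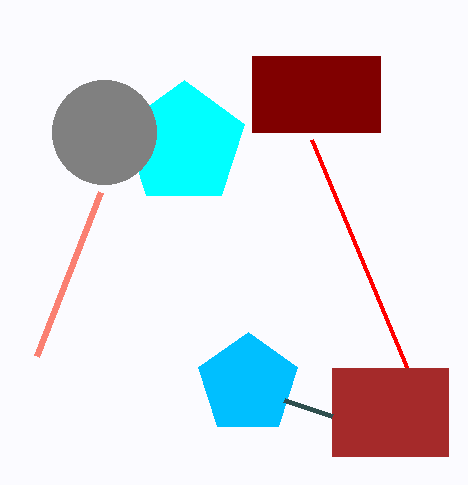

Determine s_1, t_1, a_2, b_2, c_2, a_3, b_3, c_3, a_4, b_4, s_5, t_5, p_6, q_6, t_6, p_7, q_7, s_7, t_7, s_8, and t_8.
s_1 = 312; t_1 = 140; a_2 = 248; b_2 = 384; c_2 = 52; a_3 = 184; b_3 = 144; c_3 = 64; a_4 = 104; b_4 = 132; s_5 = 36; t_5 = 356; p_6 = 332; q_6 = 368; t_6 = 456; p_7 = 252; q_7 = 56; s_7 = 380; t_7 = 132; s_8 = 332; t_8 = 416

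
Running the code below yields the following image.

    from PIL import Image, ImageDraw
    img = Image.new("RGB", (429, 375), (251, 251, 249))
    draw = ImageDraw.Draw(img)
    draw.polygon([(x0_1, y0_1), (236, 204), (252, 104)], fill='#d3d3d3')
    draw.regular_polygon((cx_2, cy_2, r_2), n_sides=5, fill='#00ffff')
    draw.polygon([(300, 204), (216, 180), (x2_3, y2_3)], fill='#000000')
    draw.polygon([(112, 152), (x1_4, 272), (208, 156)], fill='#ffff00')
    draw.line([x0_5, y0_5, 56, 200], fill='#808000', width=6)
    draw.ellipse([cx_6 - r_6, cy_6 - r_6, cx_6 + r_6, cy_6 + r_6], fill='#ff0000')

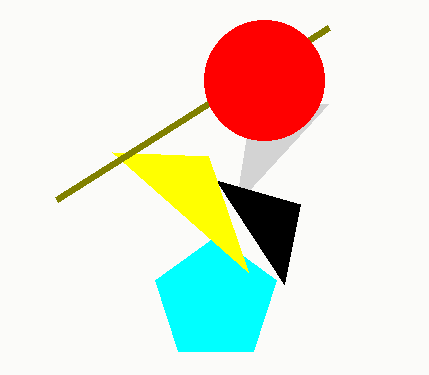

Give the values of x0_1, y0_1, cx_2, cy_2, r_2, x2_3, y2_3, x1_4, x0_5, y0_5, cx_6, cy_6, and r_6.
x0_1 = 328, y0_1 = 104, cx_2 = 216, cy_2 = 300, r_2 = 64, x2_3 = 284, y2_3 = 284, x1_4 = 248, x0_5 = 328, y0_5 = 28, cx_6 = 264, cy_6 = 80, r_6 = 60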